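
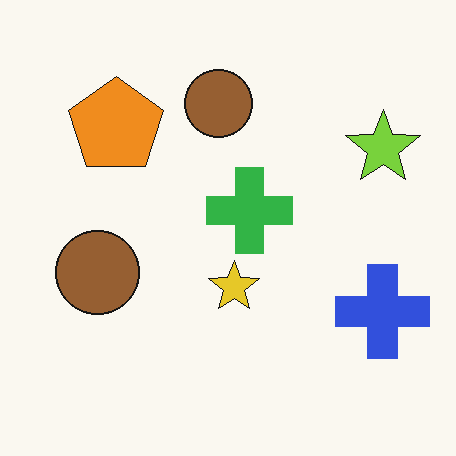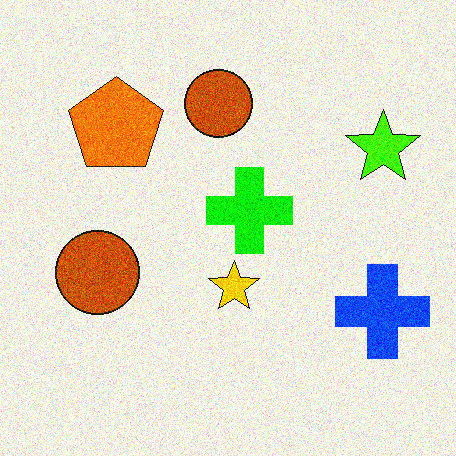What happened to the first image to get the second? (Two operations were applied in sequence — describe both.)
Made much more vivid (saturation change), then degraded with visible gaussian noise.

All colors are more vivid — a global saturation change. Random speckle covers the whole image, including the flat background.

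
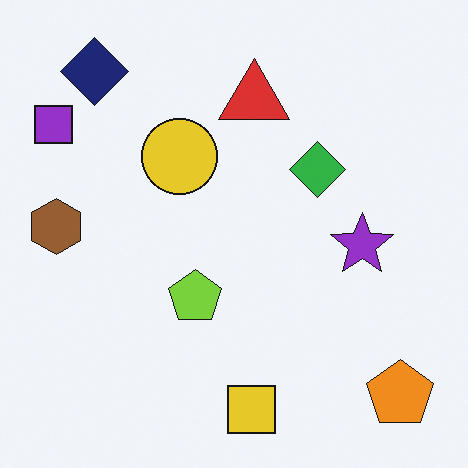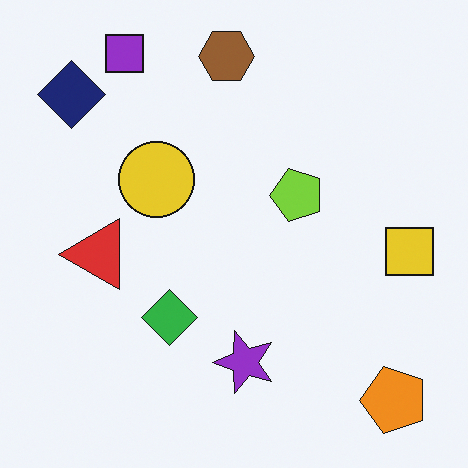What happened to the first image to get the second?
This is the original image transposed (reflected across the top-left ↔ bottom-right diagonal).

Shapes have swapped their row and column positions — what was in the top-right is now in the bottom-left — a diagonal reflection.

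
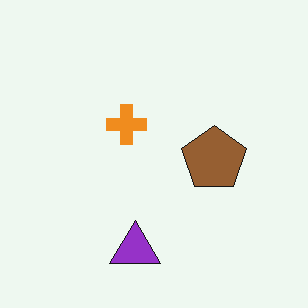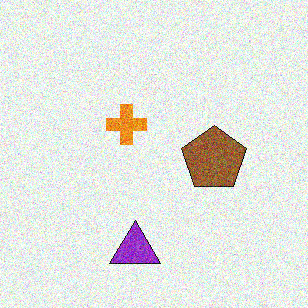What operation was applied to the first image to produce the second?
This is the original image degraded with a thick layer of grain.

Random speckle covers the whole image, including the flat background.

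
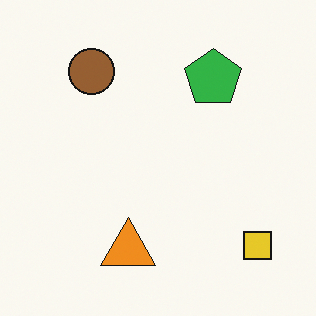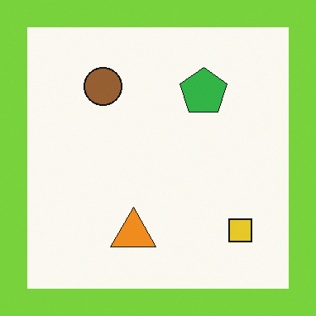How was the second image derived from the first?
The second image is the first framed with a lime border.

A solid lime frame runs around the edge of the second image, with the content slightly shrunk inside it.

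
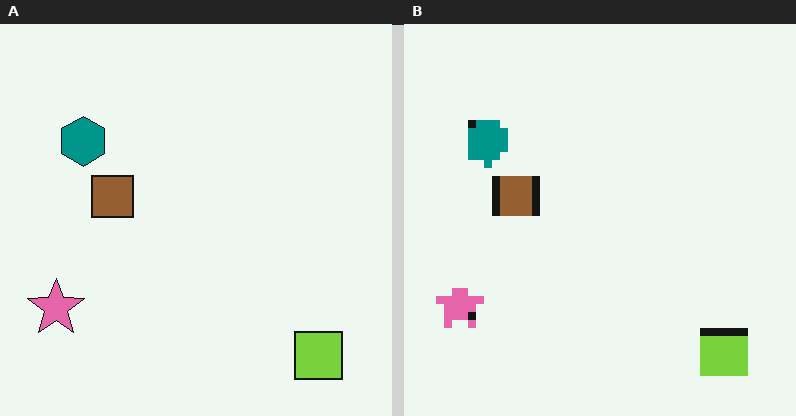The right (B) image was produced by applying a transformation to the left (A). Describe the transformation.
This is the original image pixelated into visible square blocks.

Shapes are reduced to large square blocks; fine edges and outlines are lost — a downscale-then-upscale (mosaic) effect.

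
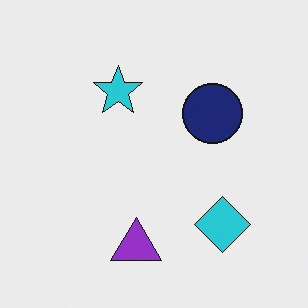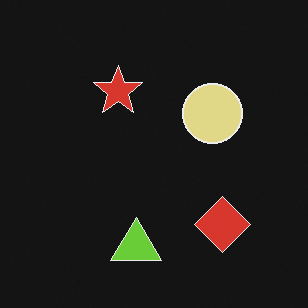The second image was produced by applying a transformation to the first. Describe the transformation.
It was color-inverted (negative).

The light background has become dark and every shape's color is its complement — a photographic negative.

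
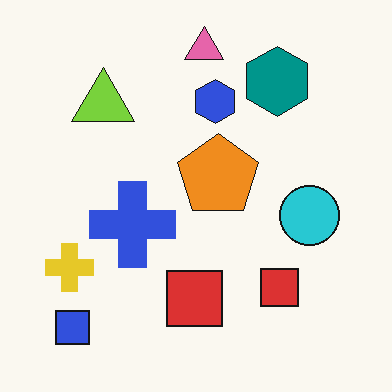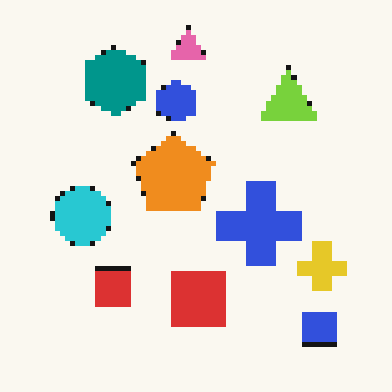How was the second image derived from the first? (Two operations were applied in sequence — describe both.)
It was mildly pixelated, then flipped horizontally (left ↔ right).

Shapes are reduced to large square blocks; fine edges and outlines are lost — a downscale-then-upscale (mosaic) effect. The yellow cross is in the bottom-left of the first image and the bottom-right of the second — shapes on opposite sides of the vertical midline have swapped in a mirror flip.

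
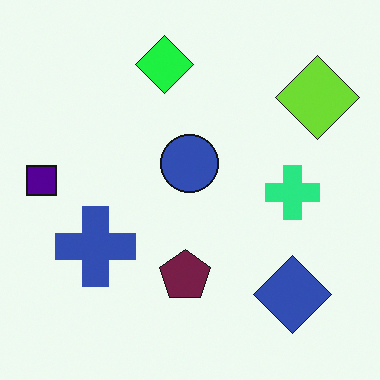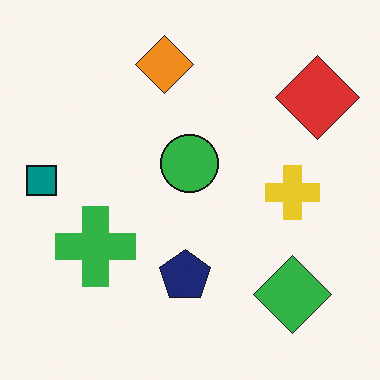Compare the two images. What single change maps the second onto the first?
Hue-shifted noticeably.

Every shape's color has rotated by the same amount around the hue wheel — a uniform hue shift.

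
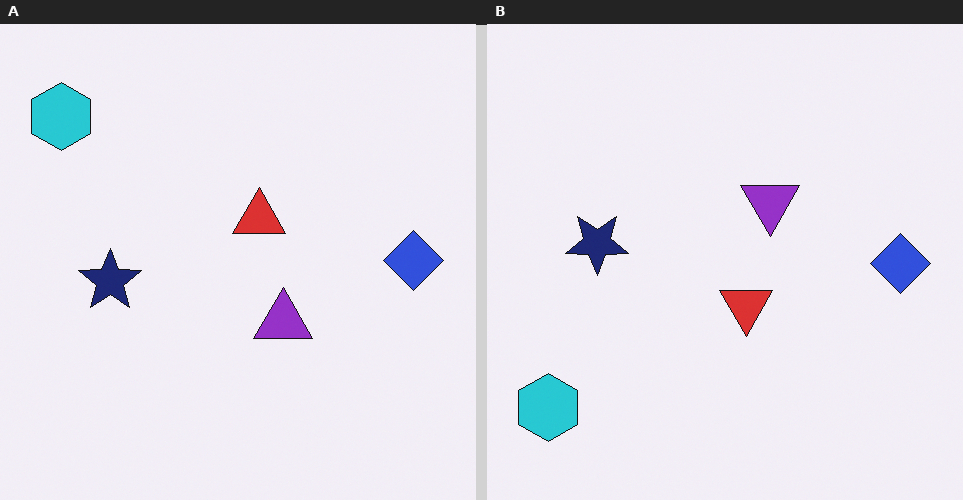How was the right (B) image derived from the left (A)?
This is the original image flipped vertically (top ↔ bottom).

The cyan hexagon is in the top-left of the left (A) image and the bottom-left of the right (B) — shapes on opposite sides of the horizontal midline have swapped in a mirror flip.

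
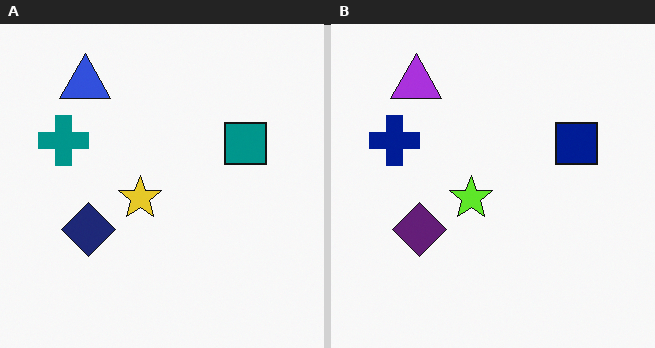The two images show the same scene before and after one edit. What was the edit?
The transformation is: hue-shifted slightly.

Every shape's color has rotated by the same amount around the hue wheel — a uniform hue shift.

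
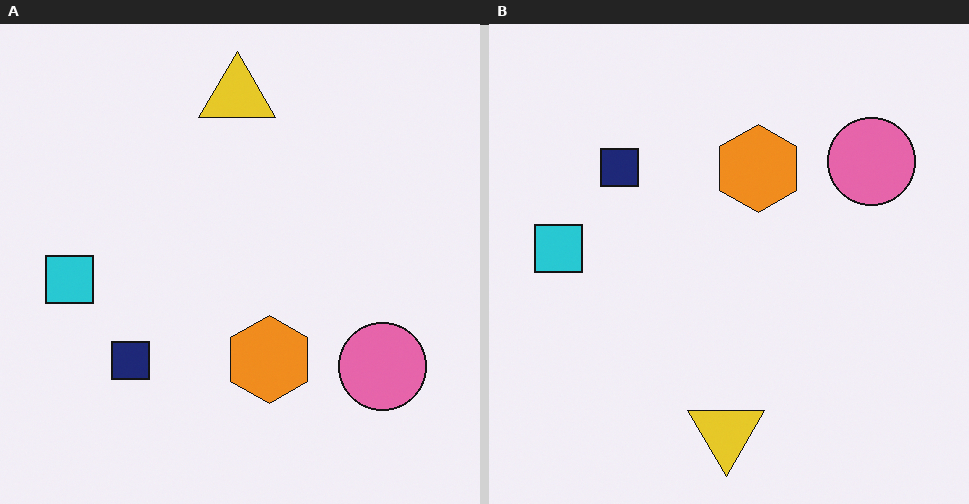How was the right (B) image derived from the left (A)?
The right (B) image is the left (A) flipped vertically (top ↔ bottom).

The yellow triangle is in the top of the left (A) image and the bottom of the right (B) — shapes on opposite sides of the horizontal midline have swapped in a mirror flip.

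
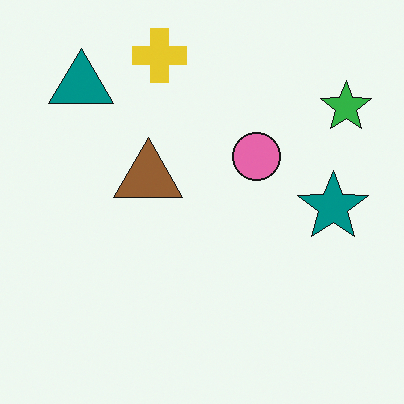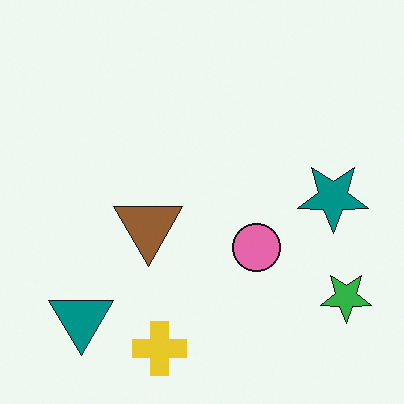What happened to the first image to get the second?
It was flipped vertically (top ↔ bottom).

The yellow cross is in the top of the first image and the bottom of the second — shapes on opposite sides of the horizontal midline have swapped in a mirror flip.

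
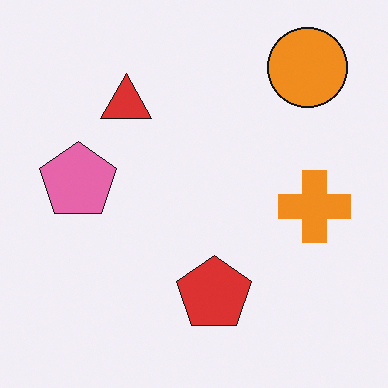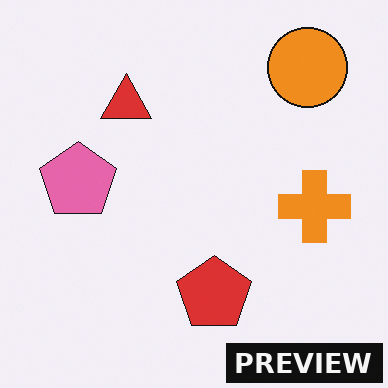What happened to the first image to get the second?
The image was watermarked with the text "PREVIEW" in the lower-right corner.

A dark label reading "PREVIEW" appears in the lower-right corner.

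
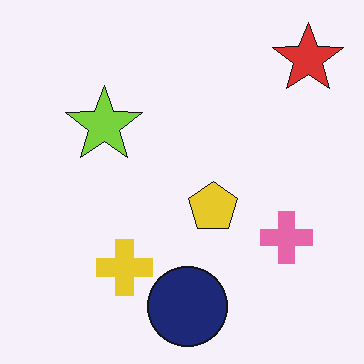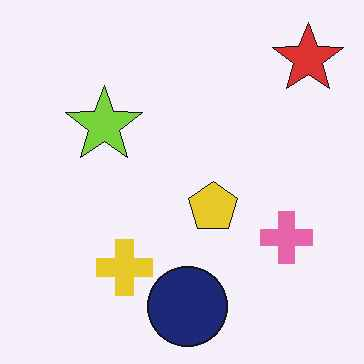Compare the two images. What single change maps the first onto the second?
Given moderate JPEG compression.

Blocky 8×8 compression artifacts appear around shape edges and the flat background shows ringing — characteristic JPEG degradation.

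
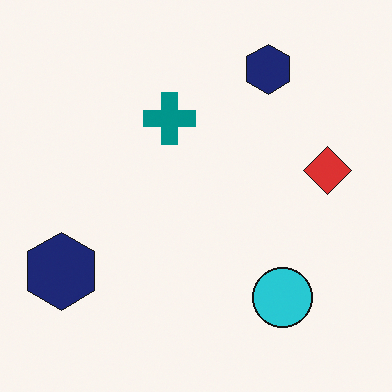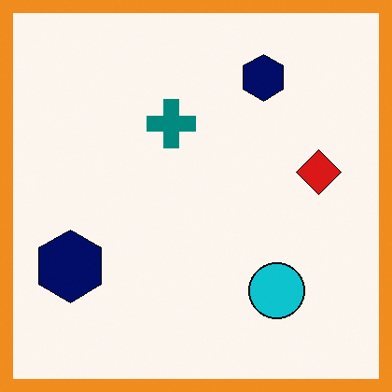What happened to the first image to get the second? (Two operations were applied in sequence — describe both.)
This is the original image given slightly increased contrast, then framed with a orange border.

Tones are pushed away from mid-grey across the whole image — a global contrast change. A solid orange frame runs around the edge of the second image, with the content slightly shrunk inside it.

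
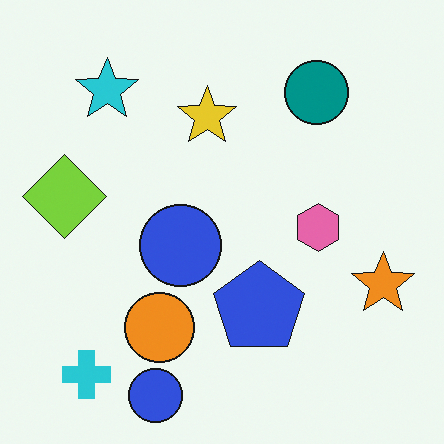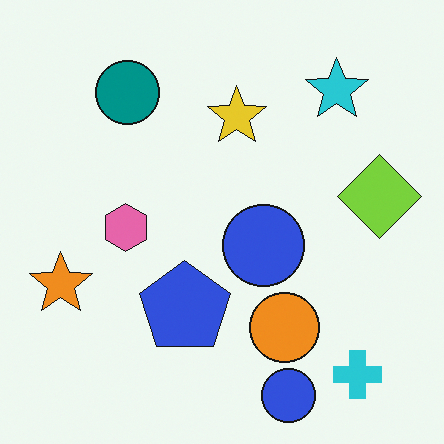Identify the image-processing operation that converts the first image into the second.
The second image is the first flipped horizontally (left ↔ right).

The orange star is in the right of the first image and the left of the second — shapes on opposite sides of the vertical midline have swapped in a mirror flip.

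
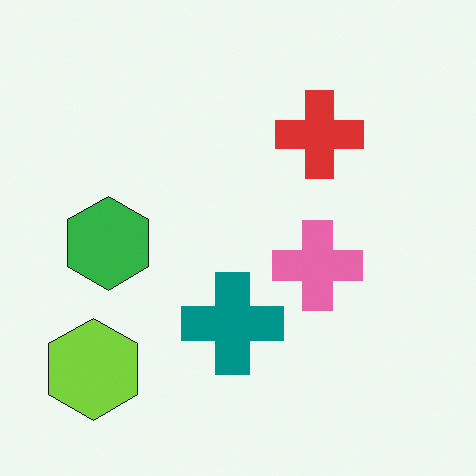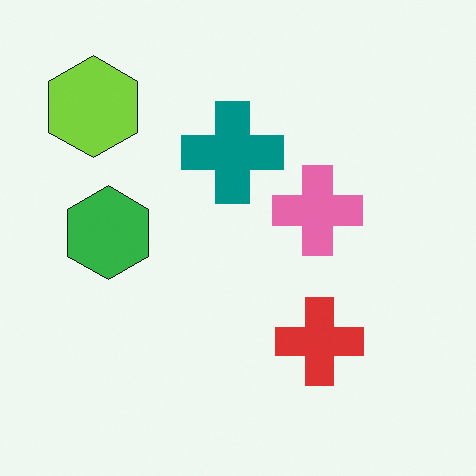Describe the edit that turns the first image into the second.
It was flipped vertically (top ↔ bottom).

The lime hexagon is in the bottom-left of the first image and the top-left of the second — shapes on opposite sides of the horizontal midline have swapped in a mirror flip.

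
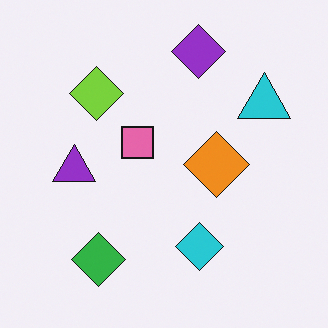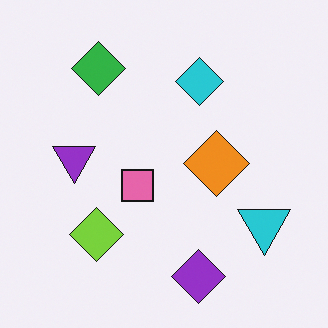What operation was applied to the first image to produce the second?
The image was flipped vertically (top ↔ bottom).

The purple diamond is in the top of the first image and the bottom of the second — shapes on opposite sides of the horizontal midline have swapped in a mirror flip.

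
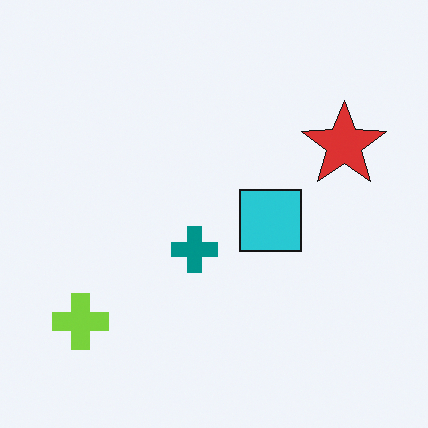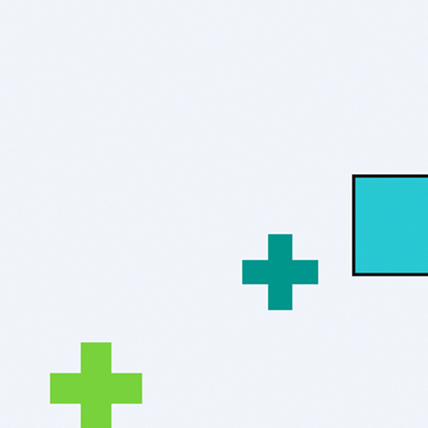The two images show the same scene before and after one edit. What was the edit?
It was cropped to a modestly smaller region and rescaled.

The visible shapes are larger and the field of view is narrower; shapes near the original edges may be partly or wholly outside the frame — a crop-and-rescale.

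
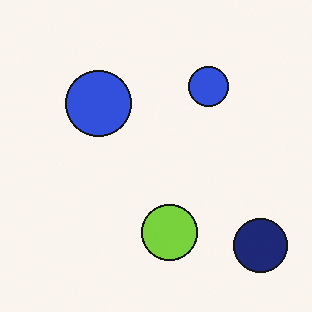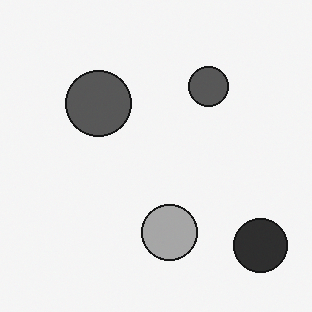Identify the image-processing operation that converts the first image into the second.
The transformation is: converted to grayscale.

All color is removed — every shape is now a shade of grey.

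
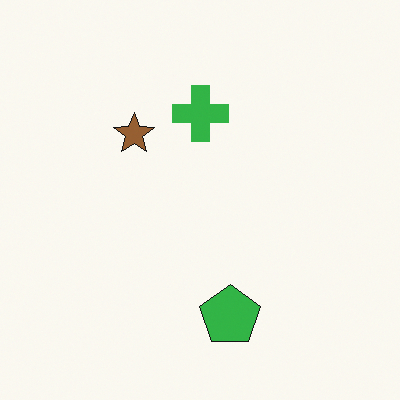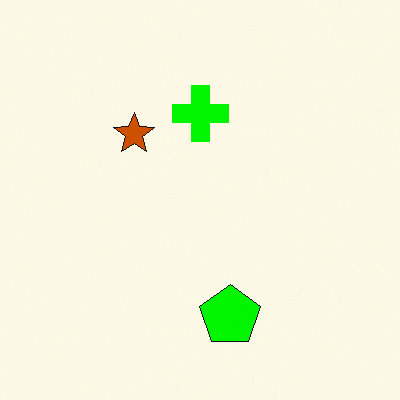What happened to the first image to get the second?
It was heavily oversaturated.

All colors are more vivid — a global saturation change.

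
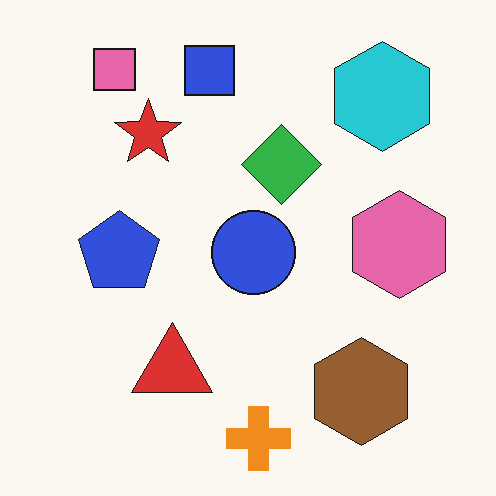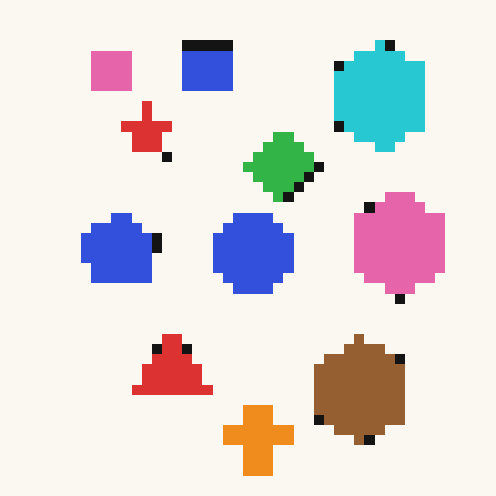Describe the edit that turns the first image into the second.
The transformation is: coarsely pixelated.

Shapes are reduced to large square blocks; fine edges and outlines are lost — a downscale-then-upscale (mosaic) effect.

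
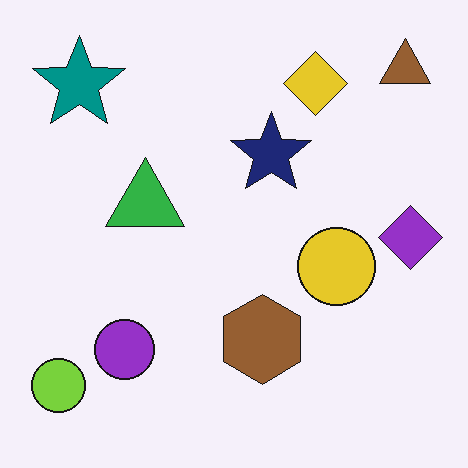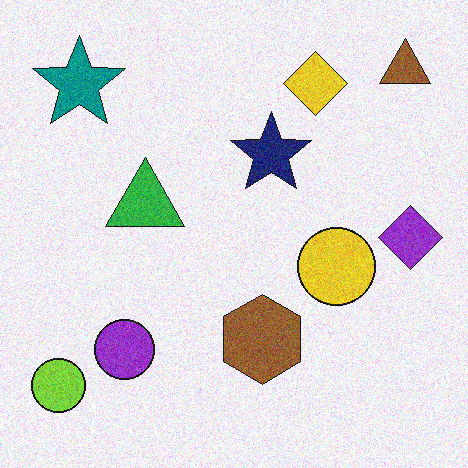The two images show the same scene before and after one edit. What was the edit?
Degraded with moderate additive noise.

Random speckle covers the whole image, including the flat background.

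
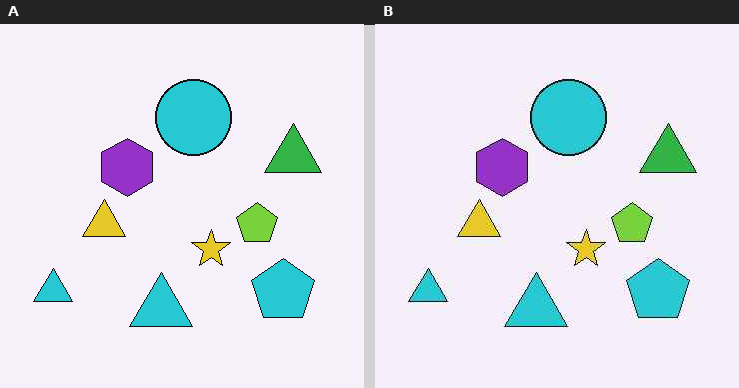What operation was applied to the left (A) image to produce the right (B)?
It was JPEG-compressed with visible artifacts.

Blocky 8×8 compression artifacts appear around shape edges and the flat background shows ringing — characteristic JPEG degradation.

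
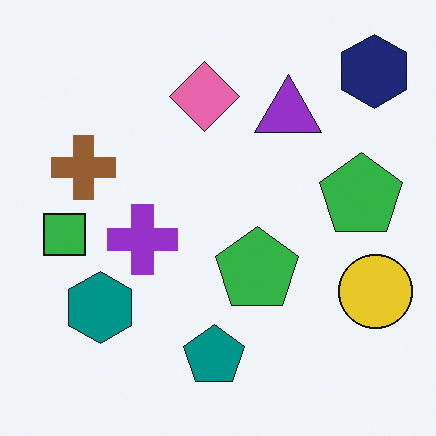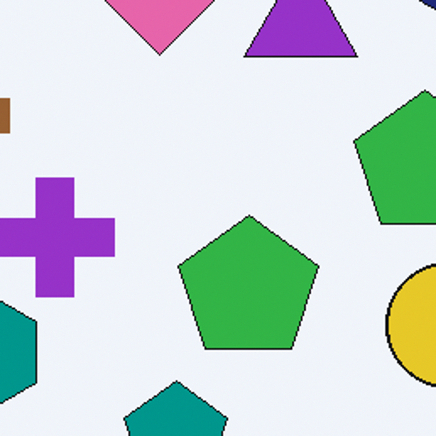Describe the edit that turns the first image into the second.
This is the original image cropped tightly and scaled back up.

The visible shapes are larger and the field of view is narrower; shapes near the original edges may be partly or wholly outside the frame — a crop-and-rescale.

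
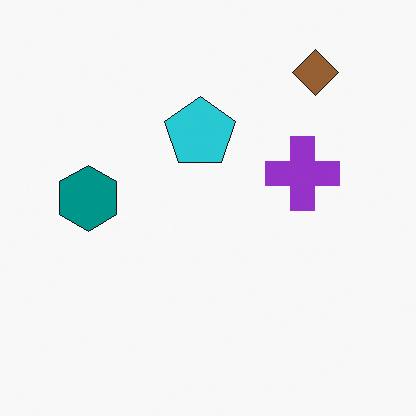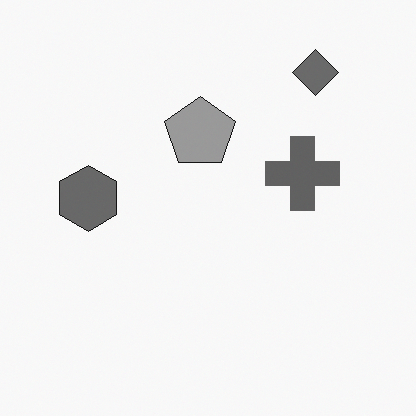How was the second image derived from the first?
The image was converted to grayscale.

All color is removed — every shape is now a shade of grey.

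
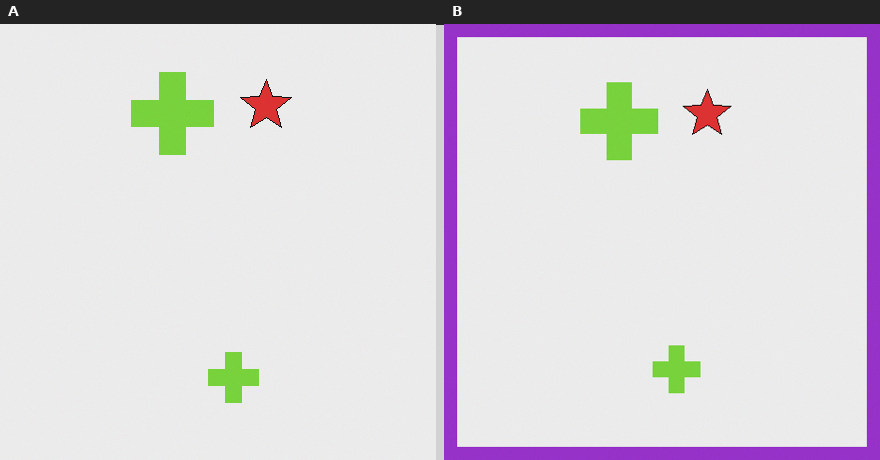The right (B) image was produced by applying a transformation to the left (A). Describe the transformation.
Framed with a purple border.

A solid purple frame runs around the edge of the right (B) image, with the content slightly shrunk inside it.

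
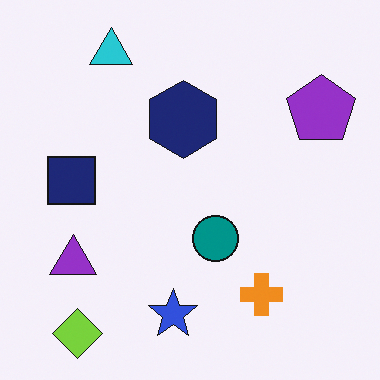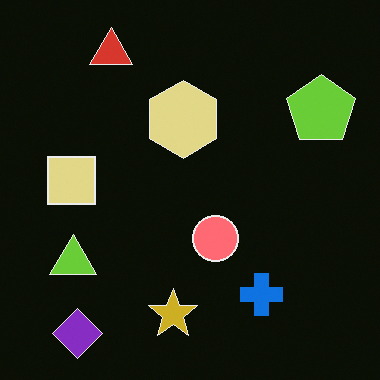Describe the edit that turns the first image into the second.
Color-inverted (negative).

The light background has become dark and every shape's color is its complement — a photographic negative.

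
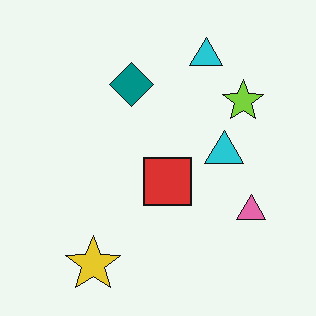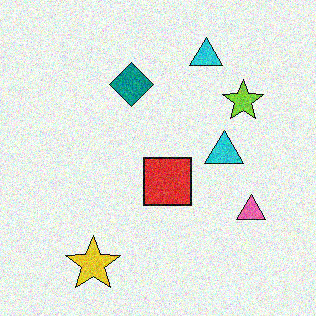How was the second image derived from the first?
The image was degraded with visible gaussian noise.

Random speckle covers the whole image, including the flat background.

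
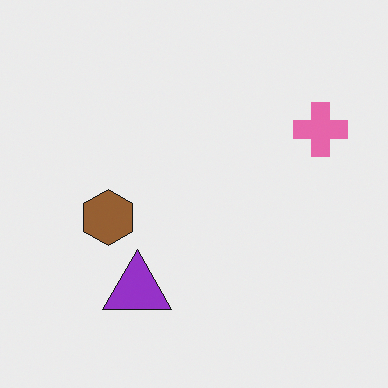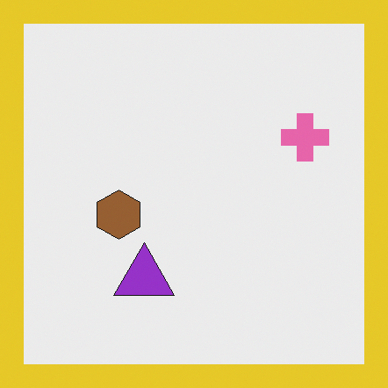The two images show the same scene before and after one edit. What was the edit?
The second image is the first framed with a yellow border.

A solid yellow frame runs around the edge of the second image, with the content slightly shrunk inside it.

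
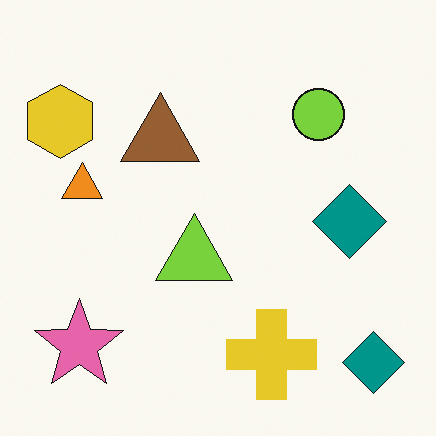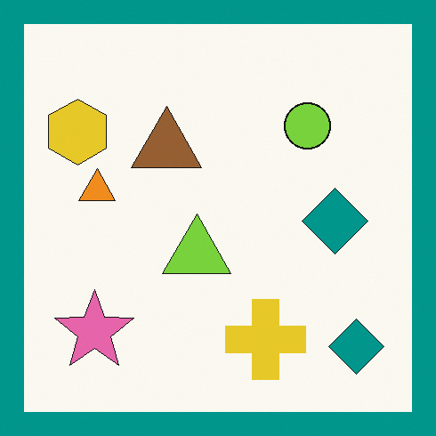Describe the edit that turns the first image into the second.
The transformation is: framed with a teal border.

A solid teal frame runs around the edge of the second image, with the content slightly shrunk inside it.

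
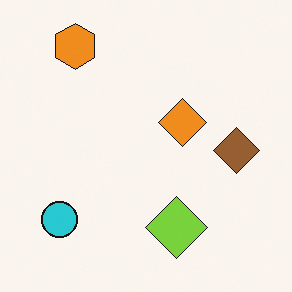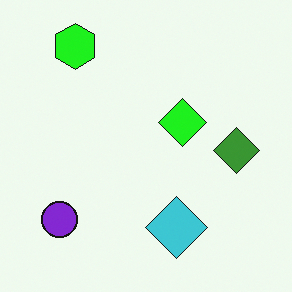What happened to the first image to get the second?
Hue-shifted through roughly a third of the color wheel.

Every shape's color has rotated by the same amount around the hue wheel — a uniform hue shift.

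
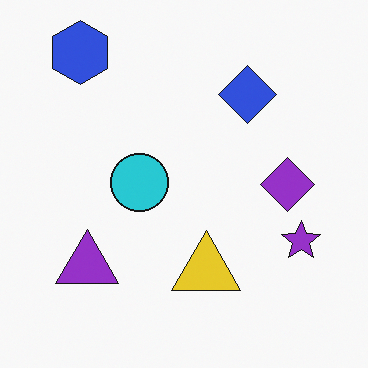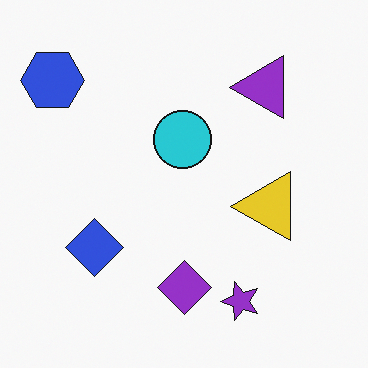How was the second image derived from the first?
The image was transposed (reflected across the top-left ↔ bottom-right diagonal).

Shapes have swapped their row and column positions — what was in the top-right is now in the bottom-left — a diagonal reflection.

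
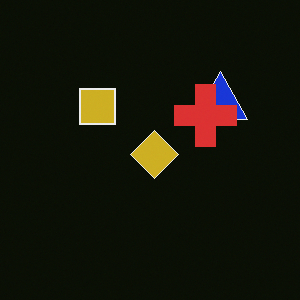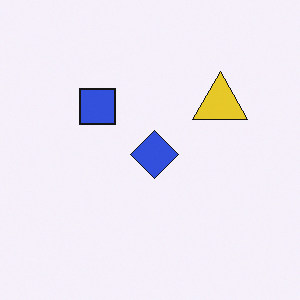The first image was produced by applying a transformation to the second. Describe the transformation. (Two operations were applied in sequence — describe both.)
The transformation is: color-inverted (negative), then overlaid with an additional red cross.

The light background has become dark and every shape's color is its complement — a photographic negative. A red cross appears in the first image that is absent from the second.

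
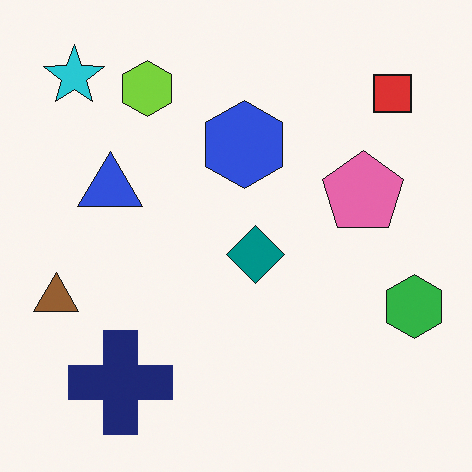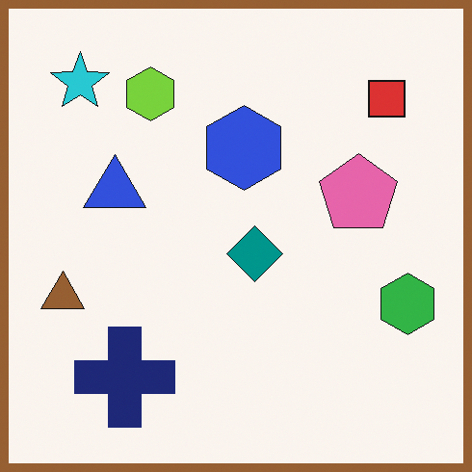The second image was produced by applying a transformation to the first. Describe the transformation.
It was framed with a brown border.

A solid brown frame runs around the edge of the second image, with the content slightly shrunk inside it.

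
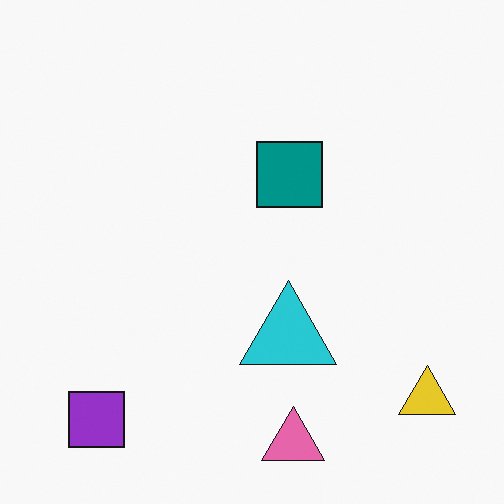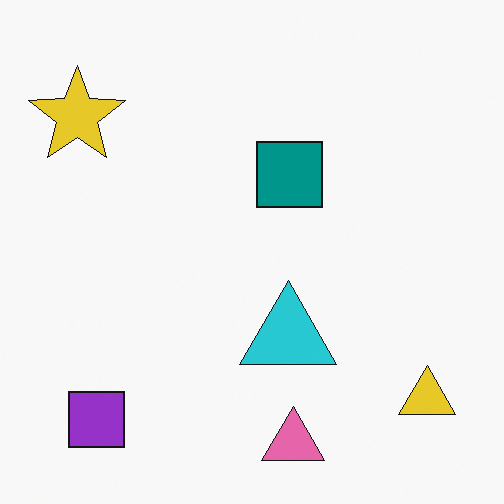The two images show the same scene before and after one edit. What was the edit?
The second image is the first overlaid with an additional yellow star.

A yellow star appears in the second image that is absent from the first.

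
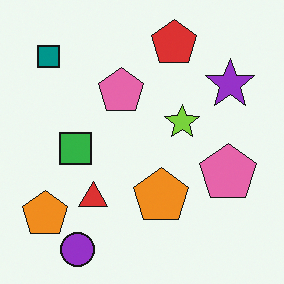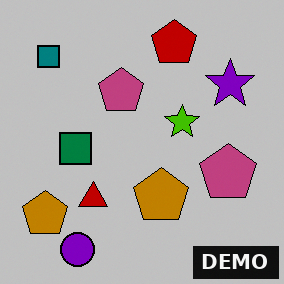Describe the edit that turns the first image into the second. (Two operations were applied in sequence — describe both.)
This is the original image aggressively posterized, then watermarked with the text "DEMO" in the lower-right corner.

Each flat color has snapped to a coarser quantized level — most visibly, the near-white background has dropped to a flat grey. A dark label reading "DEMO" appears in the lower-right corner.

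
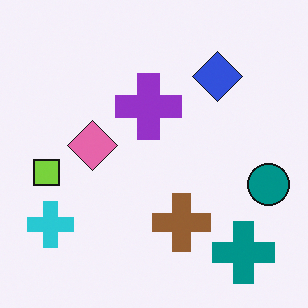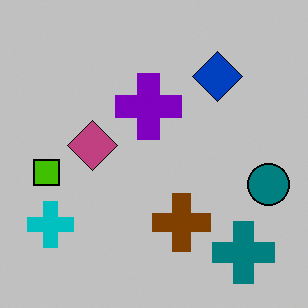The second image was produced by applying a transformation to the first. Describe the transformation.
Aggressively posterized.

Each flat color has snapped to a coarser quantized level — most visibly, the near-white background has dropped to a flat grey.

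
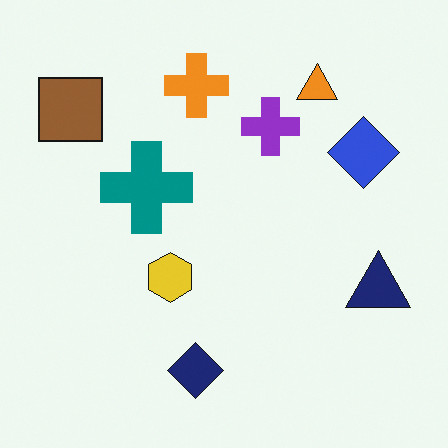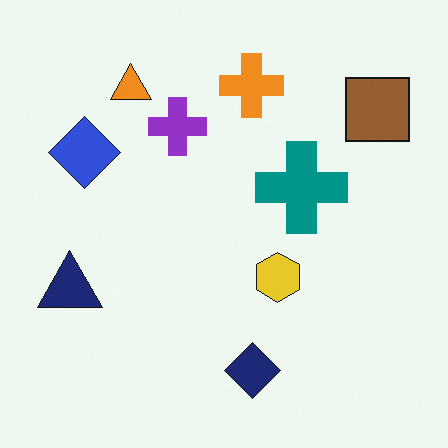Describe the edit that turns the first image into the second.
The second image is the first flipped horizontally (left ↔ right).

The navy triangle is in the right of the first image and the left of the second — shapes on opposite sides of the vertical midline have swapped in a mirror flip.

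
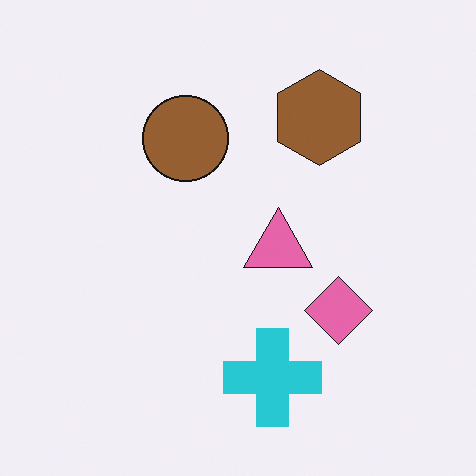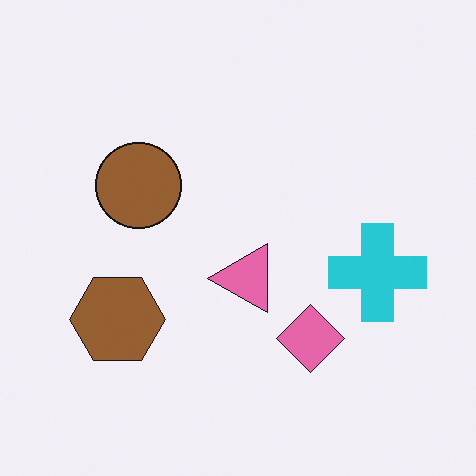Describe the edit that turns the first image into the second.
It was transposed (reflected across the top-left ↔ bottom-right diagonal).

Shapes have swapped their row and column positions — what was in the top-right is now in the bottom-left — a diagonal reflection.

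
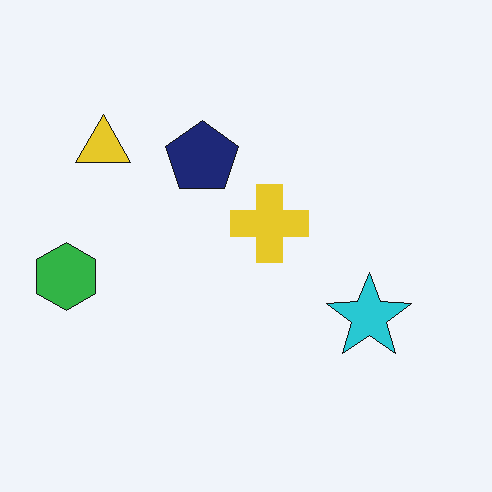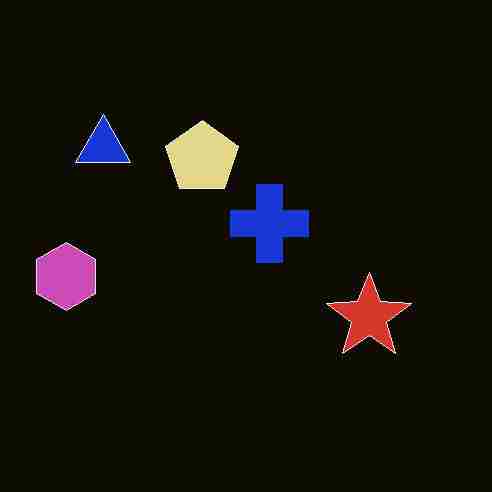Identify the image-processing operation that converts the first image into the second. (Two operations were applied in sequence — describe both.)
Heavily JPEG-compressed with obvious blocking artifacts, then color-inverted (negative).

Blocky 8×8 compression artifacts appear around shape edges and the flat background shows ringing — characteristic JPEG degradation. The light background has become dark and every shape's color is its complement — a photographic negative.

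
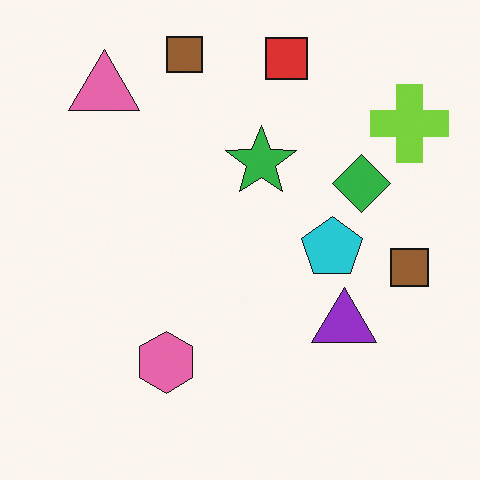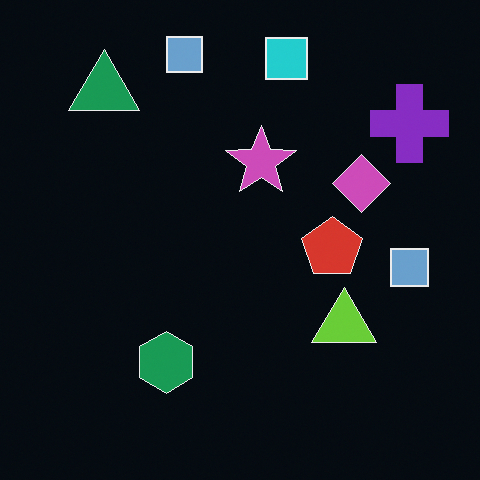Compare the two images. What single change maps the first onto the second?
This is the original image color-inverted (negative).

The light background has become dark and every shape's color is its complement — a photographic negative.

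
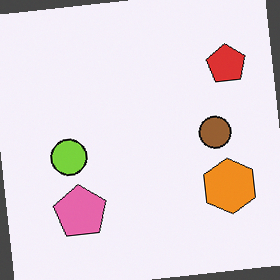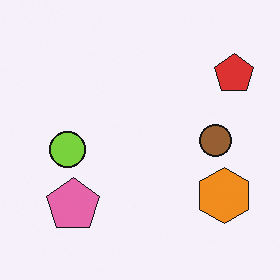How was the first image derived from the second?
Rotated counter-clockwise by a slight angle.

Every shape is tilted by the same angle and the image corners show triangular fill wedges — a whole-image rotation by a non-right angle.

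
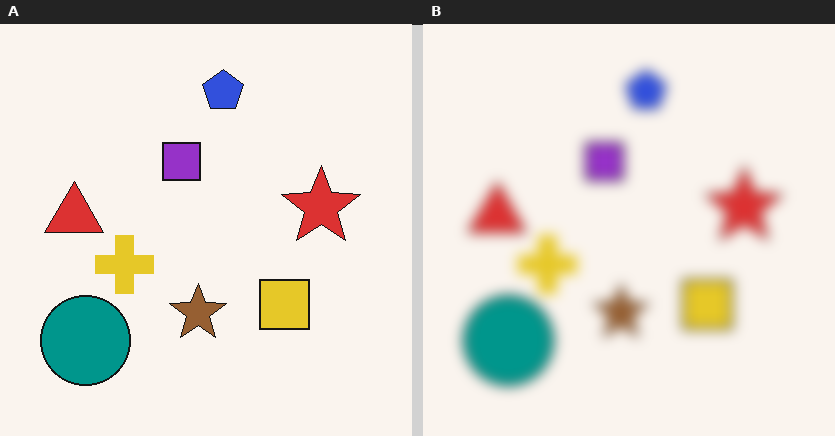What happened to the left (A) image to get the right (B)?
This is the original image heavily blurred.

Shape edges and outlines are uniformly softened across the whole image.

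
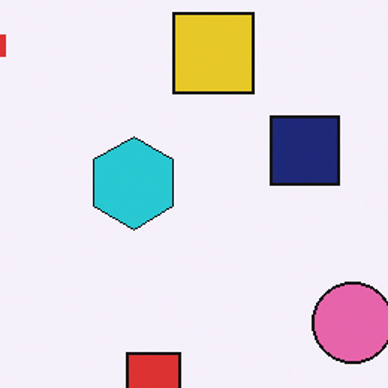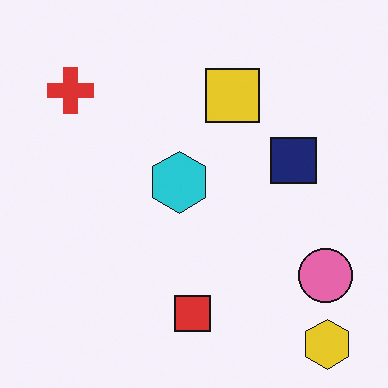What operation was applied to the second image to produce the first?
Cropped to a modestly smaller region and rescaled.

The visible shapes are larger and the field of view is narrower; shapes near the original edges may be partly or wholly outside the frame — a crop-and-rescale.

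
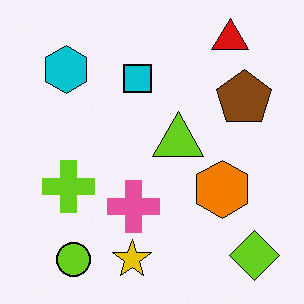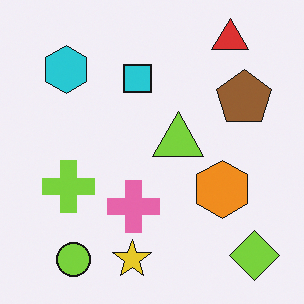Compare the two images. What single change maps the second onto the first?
The transformation is: given slightly increased contrast.

Tones are pushed away from mid-grey across the whole image — a global contrast change.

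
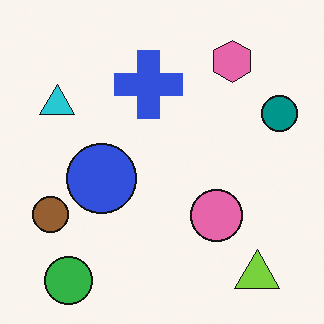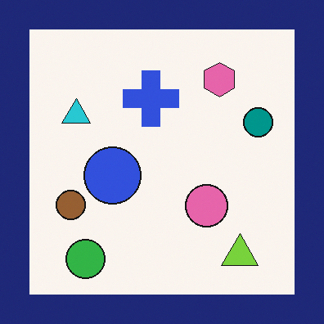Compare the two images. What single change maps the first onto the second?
The second image is the first framed with a navy border.

A solid navy frame runs around the edge of the second image, with the content slightly shrunk inside it.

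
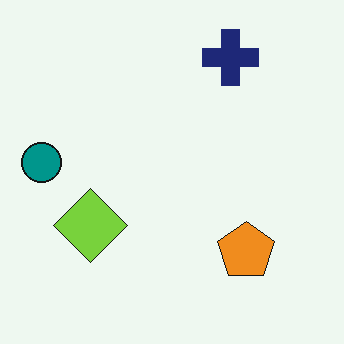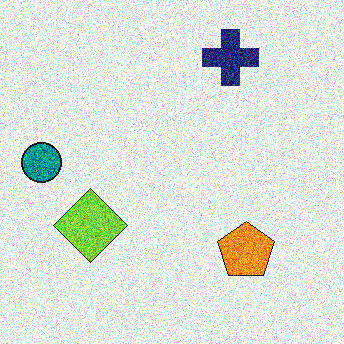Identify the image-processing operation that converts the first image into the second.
This is the original image degraded with strong gaussian noise.

Random speckle covers the whole image, including the flat background.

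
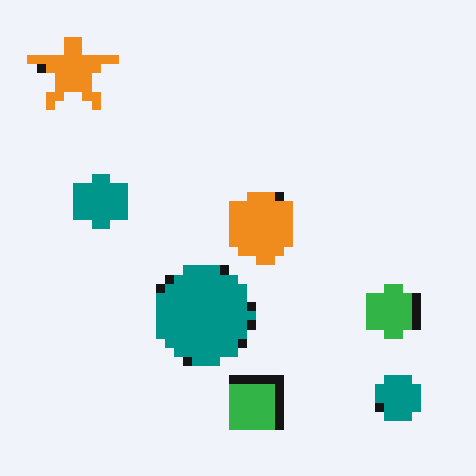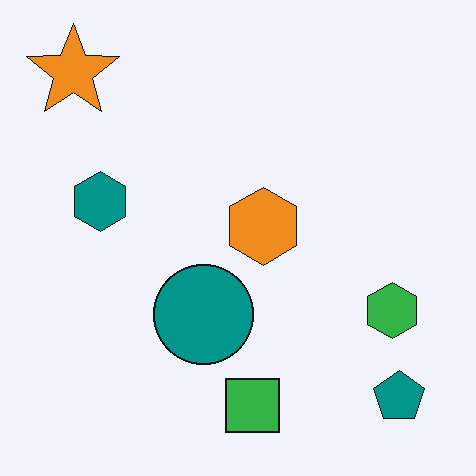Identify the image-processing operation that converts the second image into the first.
Coarsely pixelated.

Shapes are reduced to large square blocks; fine edges and outlines are lost — a downscale-then-upscale (mosaic) effect.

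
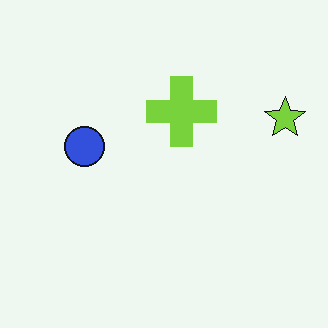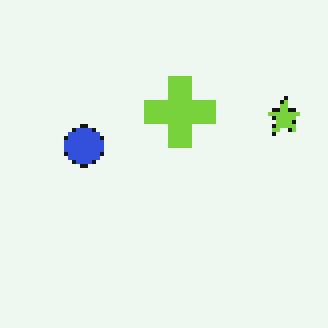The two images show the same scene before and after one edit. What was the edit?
The second image is the first lightly pixelated (a mild mosaic effect).

Shapes are reduced to large square blocks; fine edges and outlines are lost — a downscale-then-upscale (mosaic) effect.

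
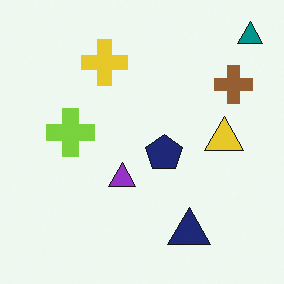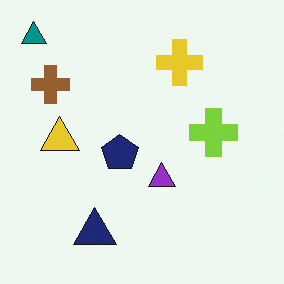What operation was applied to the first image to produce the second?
Flipped horizontally (left ↔ right).

The teal triangle is in the top-right of the first image and the top-left of the second — shapes on opposite sides of the vertical midline have swapped in a mirror flip.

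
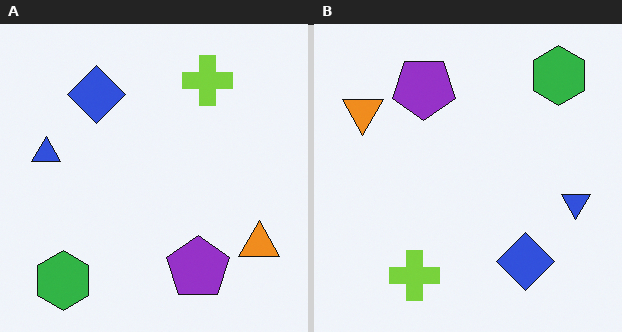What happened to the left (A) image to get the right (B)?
This is the original image rotated 180°.

The green hexagon sits in the bottom-left of the left (A) image and the top-right of the right (B) — consistent with a whole-image 180° rotation.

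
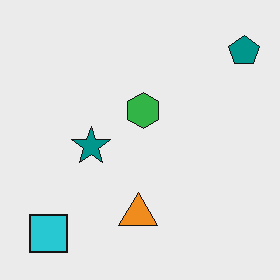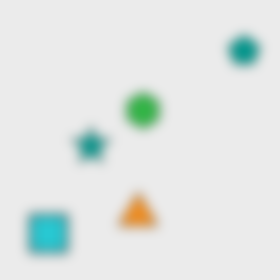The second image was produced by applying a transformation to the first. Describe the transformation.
This is the original image heavily blurred.

Shape edges and outlines are uniformly softened across the whole image.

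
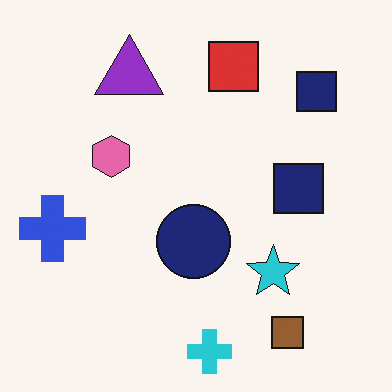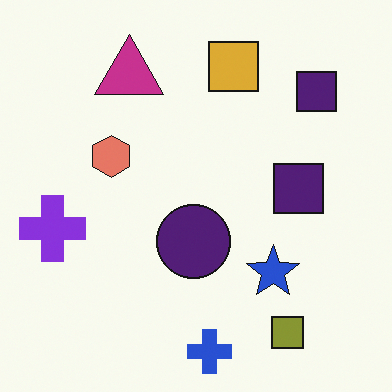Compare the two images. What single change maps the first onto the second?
The second image is the first hue-shifted by a small amount.

Every shape's color has rotated by the same amount around the hue wheel — a uniform hue shift.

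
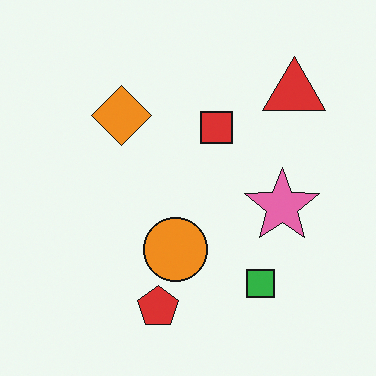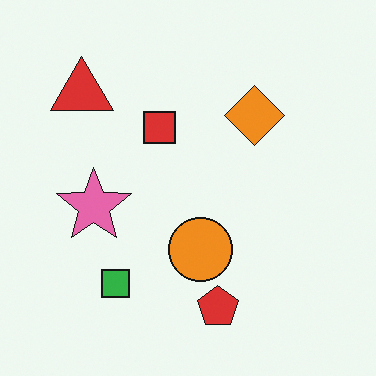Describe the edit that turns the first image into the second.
It was flipped horizontally (left ↔ right).

The red triangle is in the top-right of the first image and the top-left of the second — shapes on opposite sides of the vertical midline have swapped in a mirror flip.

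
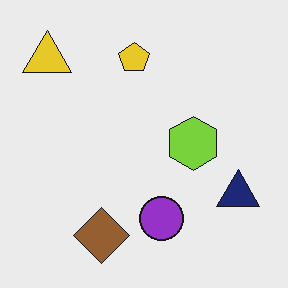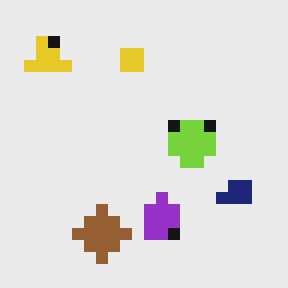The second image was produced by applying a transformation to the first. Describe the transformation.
It was coarsely pixelated.

Shapes are reduced to large square blocks; fine edges and outlines are lost — a downscale-then-upscale (mosaic) effect.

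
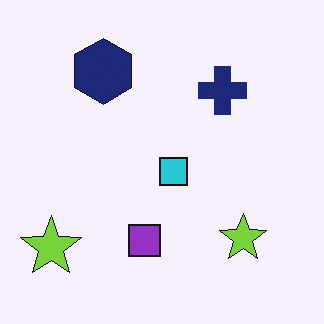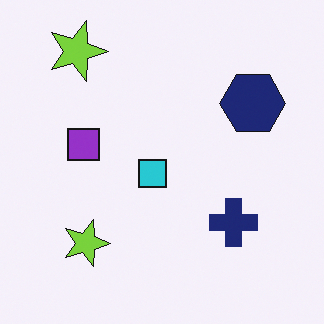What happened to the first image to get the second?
The second image is the first rotated 90° clockwise.

The navy hexagon sits in the top-left of the first image and the top-right of the second — consistent with a whole-image 90° clockwise rotation.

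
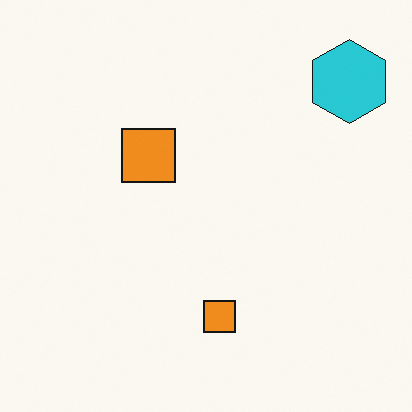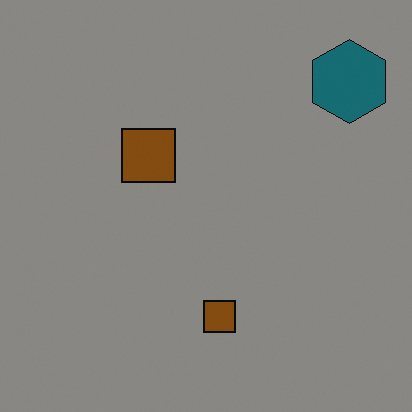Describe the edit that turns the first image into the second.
Darkened a lot.

Every pixel — background and shapes alike — is uniformly darkened.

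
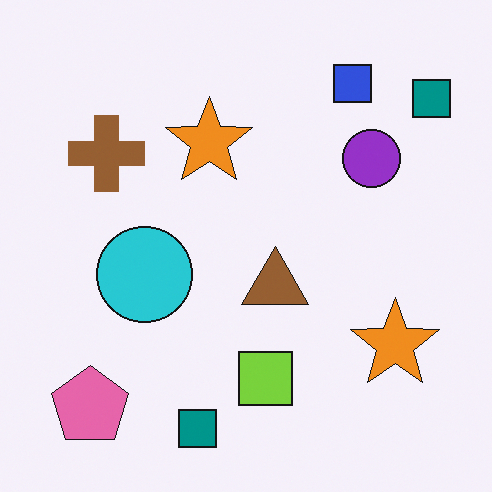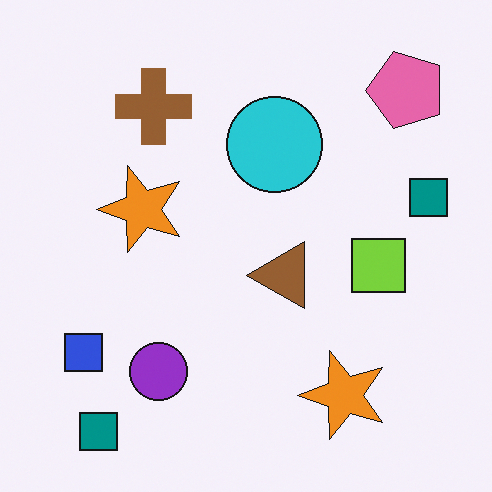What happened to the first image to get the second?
The second image is the first transposed (reflected across the top-left ↔ bottom-right diagonal).

Shapes have swapped their row and column positions — what was in the top-right is now in the bottom-left — a diagonal reflection.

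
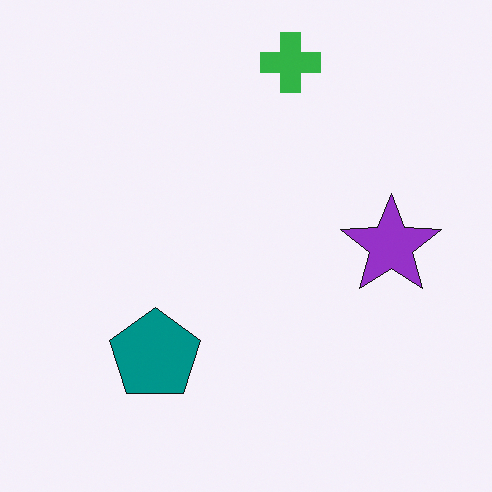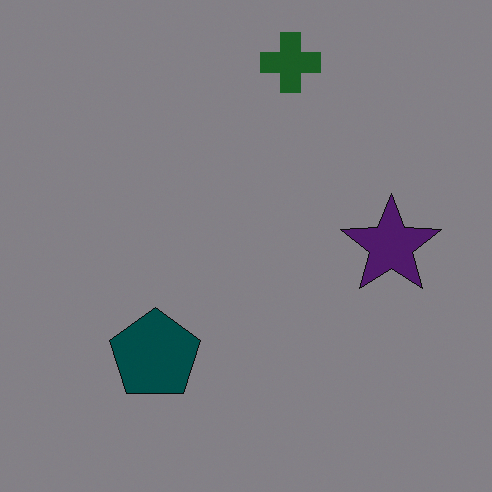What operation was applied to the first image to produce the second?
Noticeably darkened.

Every pixel — background and shapes alike — is uniformly darkened.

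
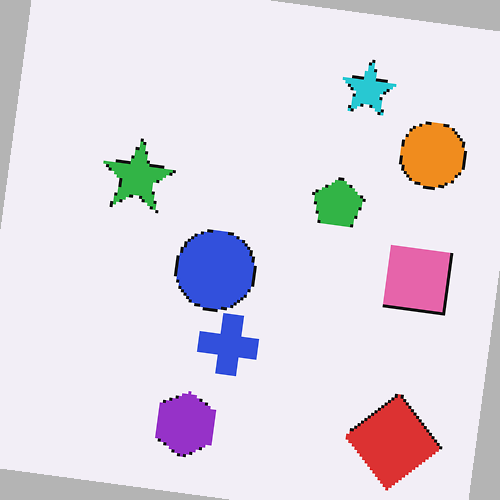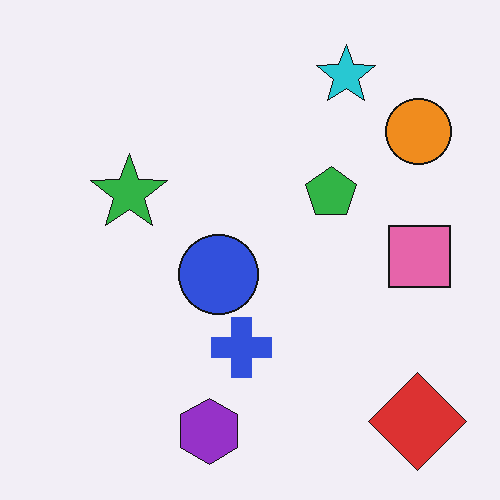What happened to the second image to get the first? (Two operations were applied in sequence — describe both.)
Mildly pixelated, then rotated clockwise by a few degrees.

Shapes are reduced to large square blocks; fine edges and outlines are lost — a downscale-then-upscale (mosaic) effect. Every shape is tilted by the same angle and the image corners show triangular fill wedges — a whole-image rotation by a non-right angle.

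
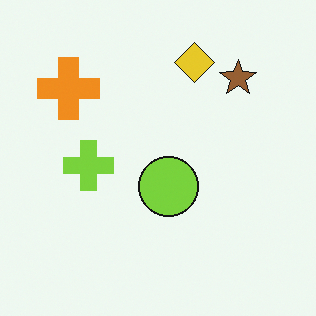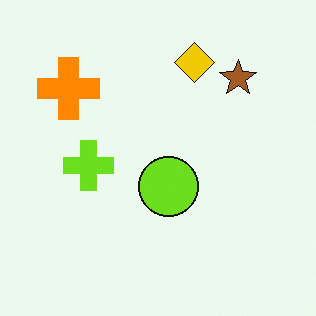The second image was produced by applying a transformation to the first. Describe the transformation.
The transformation is: slightly oversaturated.

All colors are more vivid — a global saturation change.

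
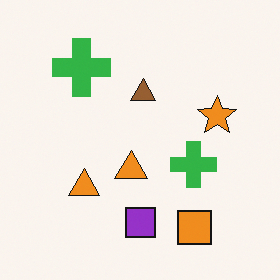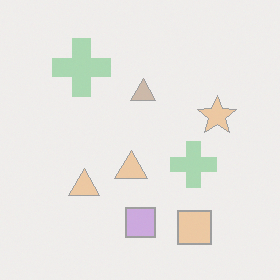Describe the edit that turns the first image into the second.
The second image is the first washed out (contrast reduced).

Tones are pushed toward mid-grey across the whole image — a global contrast change.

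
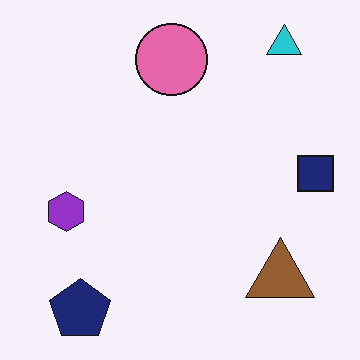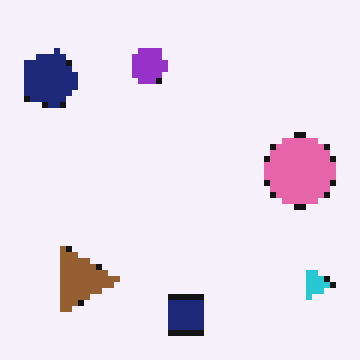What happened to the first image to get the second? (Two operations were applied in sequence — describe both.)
The image was rotated 90° clockwise, then moderately pixelated.

The cyan triangle sits in the top-right of the first image and the bottom-right of the second — consistent with a whole-image 90° clockwise rotation. Shapes are reduced to large square blocks; fine edges and outlines are lost — a downscale-then-upscale (mosaic) effect.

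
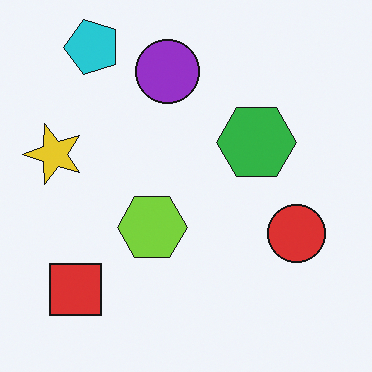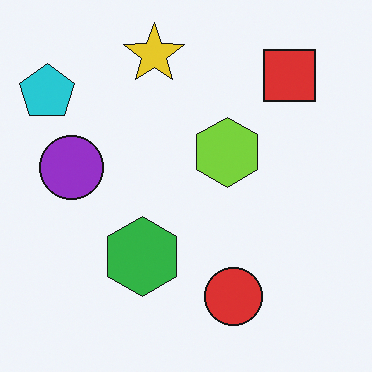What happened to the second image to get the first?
Transposed (reflected across the top-left ↔ bottom-right diagonal).

Shapes have swapped their row and column positions — what was in the top-right is now in the bottom-left — a diagonal reflection.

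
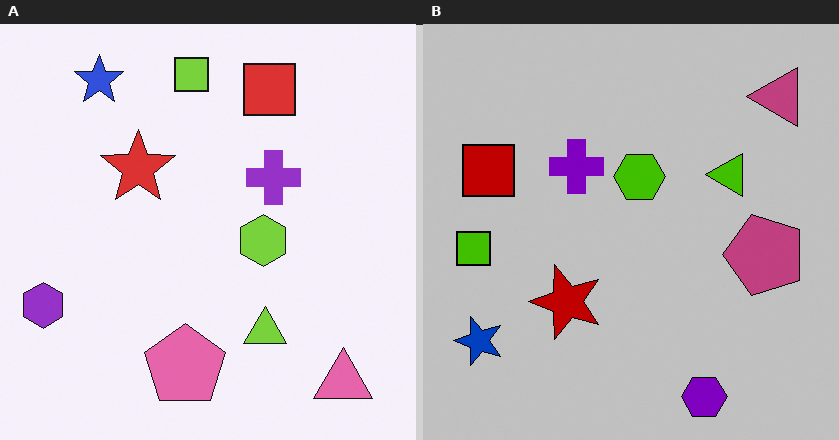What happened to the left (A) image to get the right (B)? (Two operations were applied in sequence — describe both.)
This is the original image heavily posterized to just a handful of flat colors, then rotated 90° counter-clockwise.

Each flat color has snapped to a coarser quantized level — most visibly, the near-white background has dropped to a flat grey. The pink triangle sits in the bottom-right of the left (A) image and the top-right of the right (B) — consistent with a whole-image 90° counter-clockwise rotation.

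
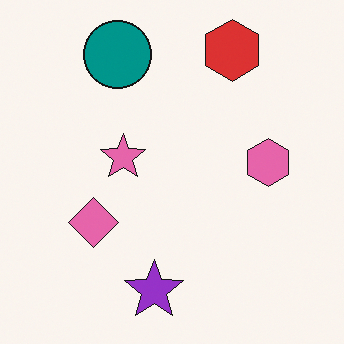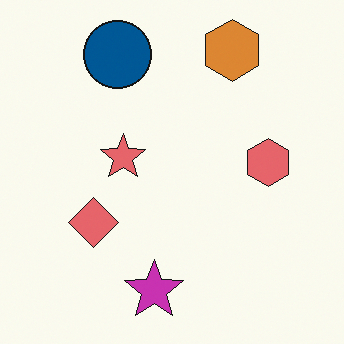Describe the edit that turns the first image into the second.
The image was hue-shifted by a small amount.

Every shape's color has rotated by the same amount around the hue wheel — a uniform hue shift.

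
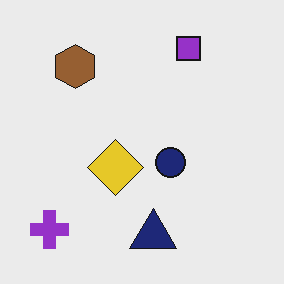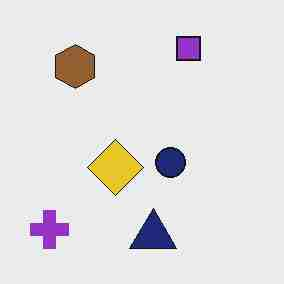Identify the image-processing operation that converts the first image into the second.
The image was heavily JPEG-compressed with obvious blocking artifacts.

Blocky 8×8 compression artifacts appear around shape edges and the flat background shows ringing — characteristic JPEG degradation.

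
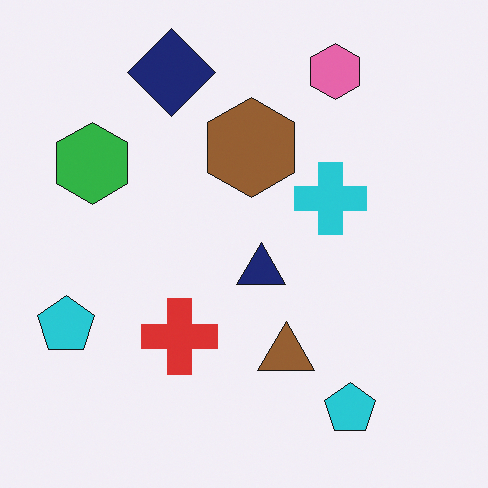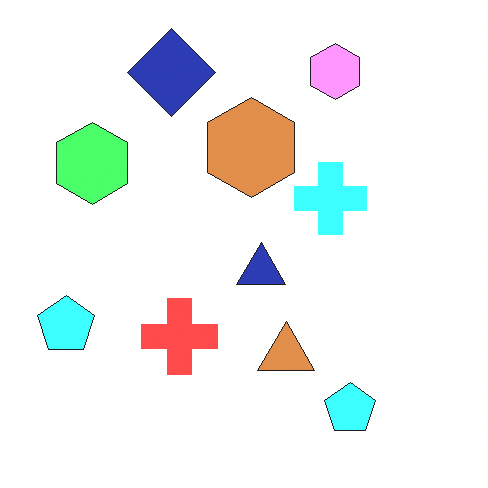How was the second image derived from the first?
This is the original image brightened a lot.

Every pixel — background and shapes alike — is uniformly brightened.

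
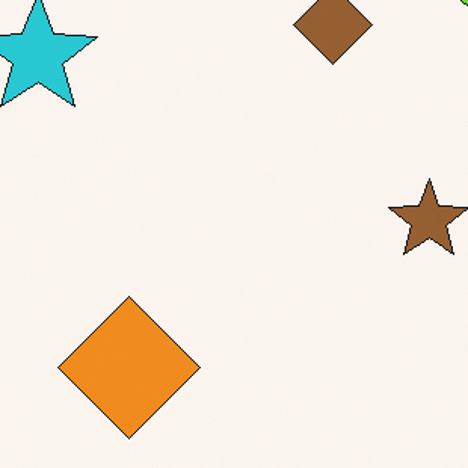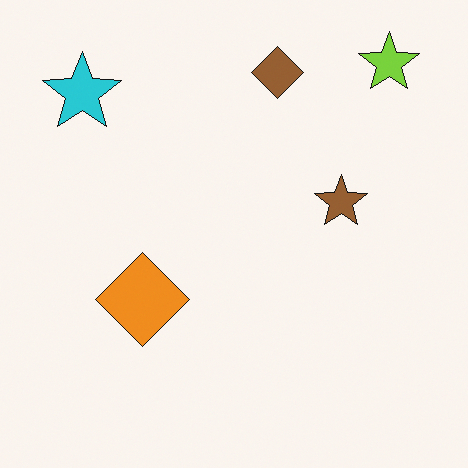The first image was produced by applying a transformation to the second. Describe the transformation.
This is the original image cropped slightly and scaled back up.

The visible shapes are larger and the field of view is narrower; shapes near the original edges may be partly or wholly outside the frame — a crop-and-rescale.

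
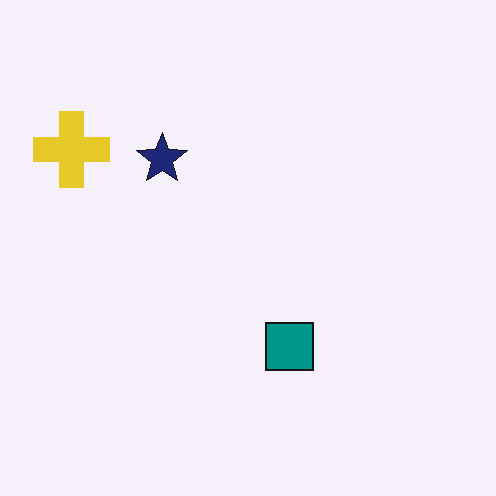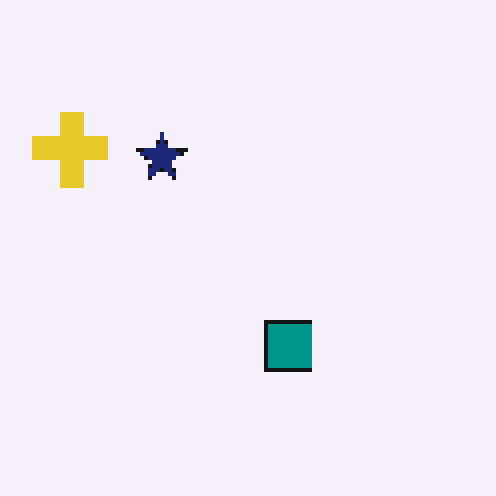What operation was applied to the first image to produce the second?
The image was mildly pixelated.

Shapes are reduced to large square blocks; fine edges and outlines are lost — a downscale-then-upscale (mosaic) effect.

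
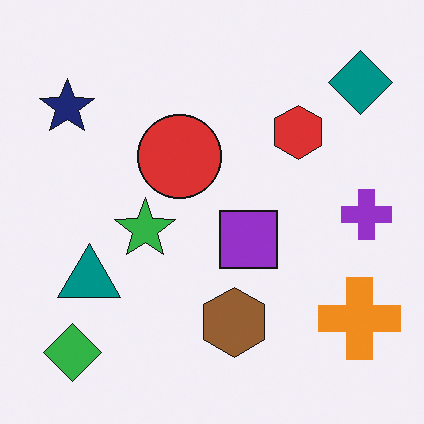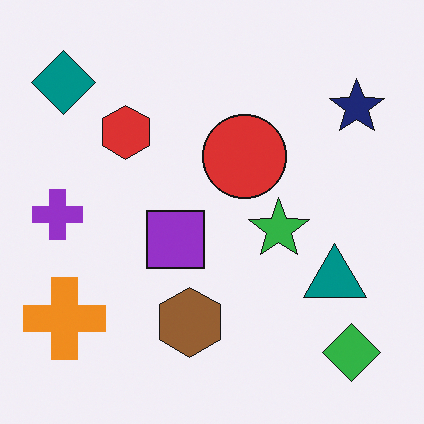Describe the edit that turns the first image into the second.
The transformation is: flipped horizontally (left ↔ right).

The purple cross is in the right of the first image and the left of the second — shapes on opposite sides of the vertical midline have swapped in a mirror flip.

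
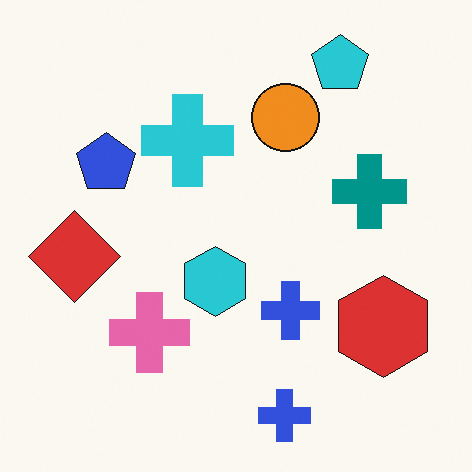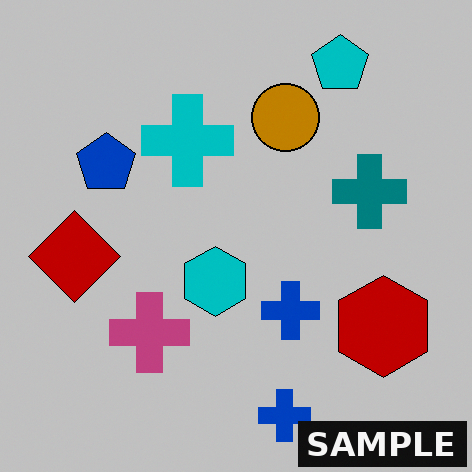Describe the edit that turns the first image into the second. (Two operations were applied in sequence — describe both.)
Aggressively posterized, then watermarked with the text "SAMPLE" in the lower-right corner.

Each flat color has snapped to a coarser quantized level — most visibly, the near-white background has dropped to a flat grey. A dark label reading "SAMPLE" appears in the lower-right corner.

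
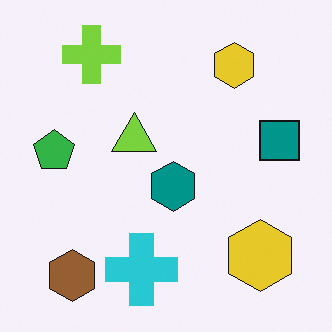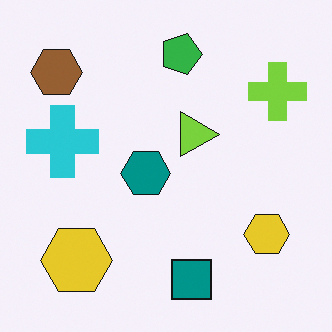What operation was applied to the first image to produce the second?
Rotated 90° clockwise.

The brown hexagon sits in the bottom-left of the first image and the top-left of the second — consistent with a whole-image 90° clockwise rotation.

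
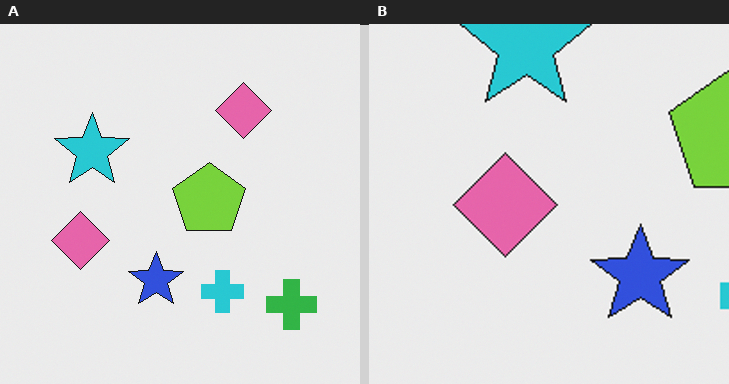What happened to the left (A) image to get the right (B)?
The image was cropped tightly and scaled back up.

The visible shapes are larger and the field of view is narrower; shapes near the original edges may be partly or wholly outside the frame — a crop-and-rescale.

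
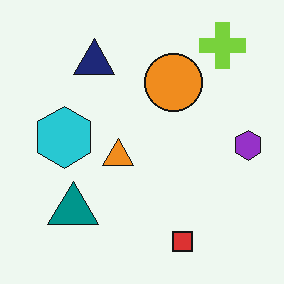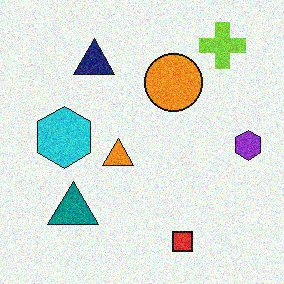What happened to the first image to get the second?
It was degraded with visible gaussian noise.

Random speckle covers the whole image, including the flat background.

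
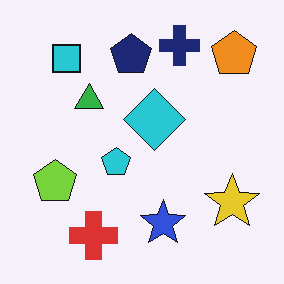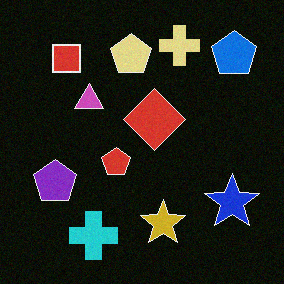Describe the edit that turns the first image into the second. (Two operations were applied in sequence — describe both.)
It was degraded with light additive noise, then color-inverted (negative).

Random speckle covers the whole image, including the flat background. The light background has become dark and every shape's color is its complement — a photographic negative.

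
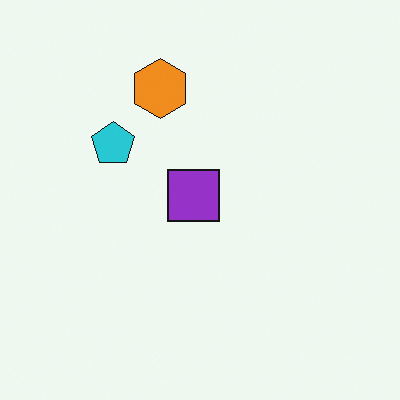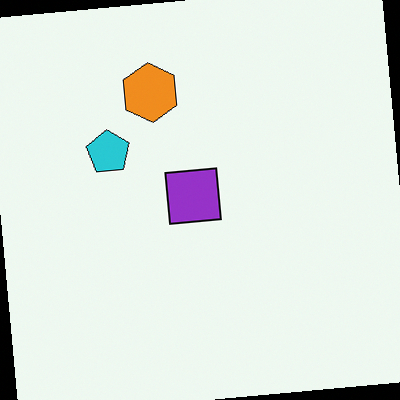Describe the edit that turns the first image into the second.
The image was rotated counter-clockwise by a small amount.

Every shape is tilted by the same angle and the image corners show triangular fill wedges — a whole-image rotation by a non-right angle.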